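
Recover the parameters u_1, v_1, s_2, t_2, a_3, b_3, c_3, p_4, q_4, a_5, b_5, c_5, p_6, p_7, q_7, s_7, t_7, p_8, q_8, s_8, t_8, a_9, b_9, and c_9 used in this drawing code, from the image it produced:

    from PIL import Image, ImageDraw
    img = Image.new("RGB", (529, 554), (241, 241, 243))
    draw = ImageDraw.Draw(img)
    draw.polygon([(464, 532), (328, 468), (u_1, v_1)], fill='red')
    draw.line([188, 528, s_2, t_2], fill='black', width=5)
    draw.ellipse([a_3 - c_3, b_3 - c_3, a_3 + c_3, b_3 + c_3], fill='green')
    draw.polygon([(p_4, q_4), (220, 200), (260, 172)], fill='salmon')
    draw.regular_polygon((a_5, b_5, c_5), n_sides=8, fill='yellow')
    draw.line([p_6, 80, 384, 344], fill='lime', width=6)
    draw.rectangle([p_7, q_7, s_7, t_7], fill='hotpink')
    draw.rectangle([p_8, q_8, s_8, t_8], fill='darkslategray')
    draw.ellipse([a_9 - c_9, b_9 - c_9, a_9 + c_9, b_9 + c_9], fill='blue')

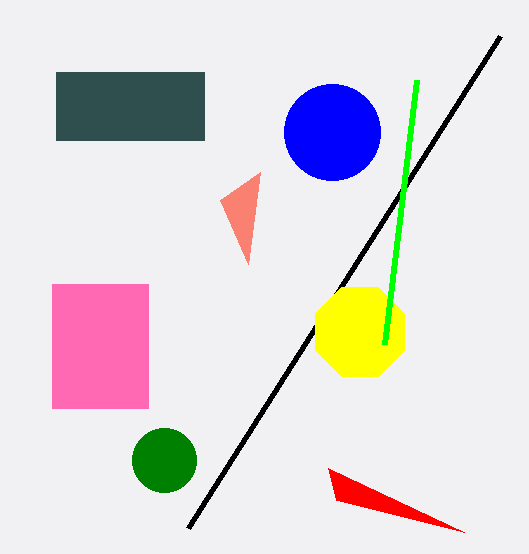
u_1 = 336, v_1 = 500, s_2 = 500, t_2 = 36, a_3 = 164, b_3 = 460, c_3 = 32, p_4 = 248, q_4 = 264, a_5 = 360, b_5 = 332, c_5 = 48, p_6 = 416, p_7 = 52, q_7 = 284, s_7 = 148, t_7 = 408, p_8 = 56, q_8 = 72, s_8 = 204, t_8 = 140, a_9 = 332, b_9 = 132, c_9 = 48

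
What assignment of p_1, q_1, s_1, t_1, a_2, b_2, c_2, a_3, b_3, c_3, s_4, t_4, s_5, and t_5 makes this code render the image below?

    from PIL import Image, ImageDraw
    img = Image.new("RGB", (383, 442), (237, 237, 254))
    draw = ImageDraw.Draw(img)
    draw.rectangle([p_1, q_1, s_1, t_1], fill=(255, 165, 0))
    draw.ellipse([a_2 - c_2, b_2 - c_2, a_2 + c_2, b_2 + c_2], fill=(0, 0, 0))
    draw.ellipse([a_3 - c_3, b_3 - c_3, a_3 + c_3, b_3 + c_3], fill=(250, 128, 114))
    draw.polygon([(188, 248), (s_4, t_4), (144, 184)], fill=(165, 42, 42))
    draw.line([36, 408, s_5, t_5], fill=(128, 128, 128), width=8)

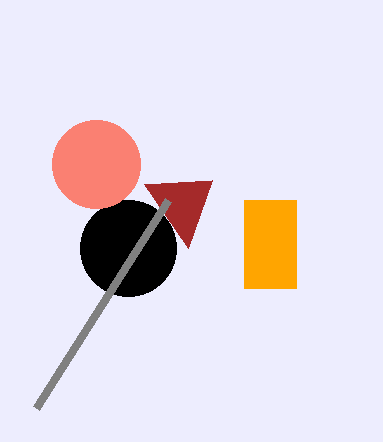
p_1 = 244; q_1 = 200; s_1 = 296; t_1 = 288; a_2 = 128; b_2 = 248; c_2 = 48; a_3 = 96; b_3 = 164; c_3 = 44; s_4 = 212; t_4 = 180; s_5 = 168; t_5 = 200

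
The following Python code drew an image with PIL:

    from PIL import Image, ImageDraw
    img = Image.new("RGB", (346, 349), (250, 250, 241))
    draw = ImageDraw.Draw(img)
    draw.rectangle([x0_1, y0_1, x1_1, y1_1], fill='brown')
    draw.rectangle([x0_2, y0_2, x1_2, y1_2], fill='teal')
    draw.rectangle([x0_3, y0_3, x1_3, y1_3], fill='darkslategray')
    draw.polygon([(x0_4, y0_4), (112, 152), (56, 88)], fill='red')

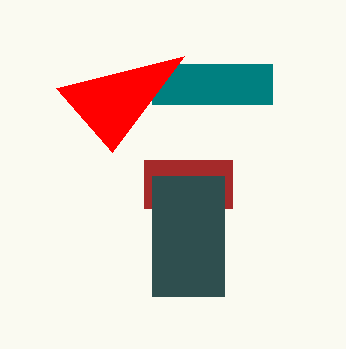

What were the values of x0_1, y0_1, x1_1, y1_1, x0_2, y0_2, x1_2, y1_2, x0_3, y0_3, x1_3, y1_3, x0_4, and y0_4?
x0_1 = 144
y0_1 = 160
x1_1 = 232
y1_1 = 208
x0_2 = 152
y0_2 = 64
x1_2 = 272
y1_2 = 104
x0_3 = 152
y0_3 = 176
x1_3 = 224
y1_3 = 296
x0_4 = 184
y0_4 = 56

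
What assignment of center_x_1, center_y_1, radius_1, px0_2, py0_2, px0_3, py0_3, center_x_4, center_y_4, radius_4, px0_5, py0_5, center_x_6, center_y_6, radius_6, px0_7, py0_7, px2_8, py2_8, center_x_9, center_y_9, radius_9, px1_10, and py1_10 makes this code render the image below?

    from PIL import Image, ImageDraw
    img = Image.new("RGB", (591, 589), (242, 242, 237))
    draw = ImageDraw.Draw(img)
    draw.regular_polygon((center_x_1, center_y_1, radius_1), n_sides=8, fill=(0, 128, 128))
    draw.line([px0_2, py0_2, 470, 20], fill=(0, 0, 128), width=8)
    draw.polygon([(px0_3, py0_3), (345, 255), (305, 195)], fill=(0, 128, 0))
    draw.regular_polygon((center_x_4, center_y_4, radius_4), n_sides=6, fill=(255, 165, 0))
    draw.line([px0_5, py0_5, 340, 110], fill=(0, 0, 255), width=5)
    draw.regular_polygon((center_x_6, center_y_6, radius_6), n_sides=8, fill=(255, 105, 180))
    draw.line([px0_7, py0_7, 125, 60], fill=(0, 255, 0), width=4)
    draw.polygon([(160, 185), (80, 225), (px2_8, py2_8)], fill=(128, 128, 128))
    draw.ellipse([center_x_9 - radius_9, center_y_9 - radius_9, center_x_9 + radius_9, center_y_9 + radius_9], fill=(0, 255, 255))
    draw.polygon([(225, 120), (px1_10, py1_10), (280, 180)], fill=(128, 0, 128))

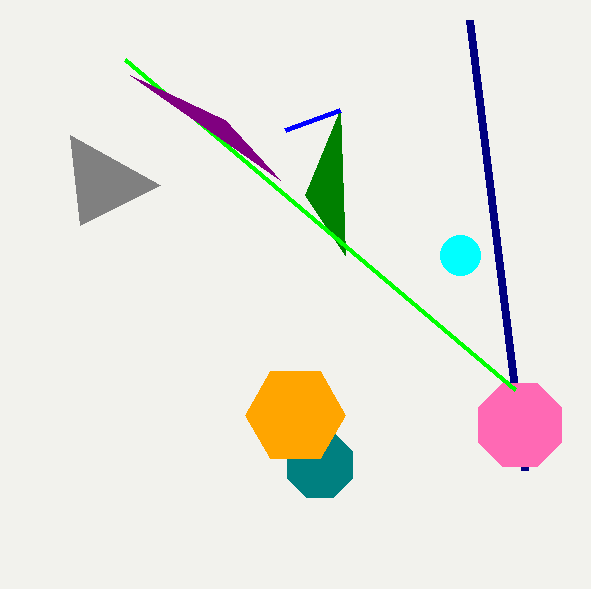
center_x_1 = 320; center_y_1 = 465; radius_1 = 35; px0_2 = 525; py0_2 = 470; px0_3 = 340; py0_3 = 110; center_x_4 = 295; center_y_4 = 415; radius_4 = 50; px0_5 = 285; py0_5 = 130; center_x_6 = 520; center_y_6 = 425; radius_6 = 45; px0_7 = 515; py0_7 = 390; px2_8 = 70; py2_8 = 135; center_x_9 = 460; center_y_9 = 255; radius_9 = 20; px1_10 = 130; py1_10 = 75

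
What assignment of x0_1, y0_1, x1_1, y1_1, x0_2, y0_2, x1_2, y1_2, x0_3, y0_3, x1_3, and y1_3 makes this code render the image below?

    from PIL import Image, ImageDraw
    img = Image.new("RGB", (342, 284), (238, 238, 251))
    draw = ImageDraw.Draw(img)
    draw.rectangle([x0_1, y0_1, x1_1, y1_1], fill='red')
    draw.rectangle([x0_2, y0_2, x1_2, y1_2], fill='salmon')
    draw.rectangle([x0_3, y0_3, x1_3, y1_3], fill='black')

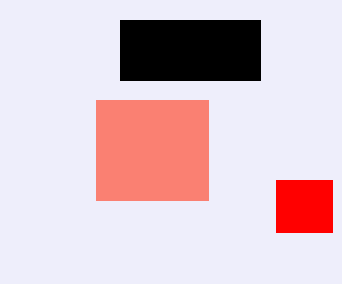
x0_1 = 276; y0_1 = 180; x1_1 = 332; y1_1 = 232; x0_2 = 96; y0_2 = 100; x1_2 = 208; y1_2 = 200; x0_3 = 120; y0_3 = 20; x1_3 = 260; y1_3 = 80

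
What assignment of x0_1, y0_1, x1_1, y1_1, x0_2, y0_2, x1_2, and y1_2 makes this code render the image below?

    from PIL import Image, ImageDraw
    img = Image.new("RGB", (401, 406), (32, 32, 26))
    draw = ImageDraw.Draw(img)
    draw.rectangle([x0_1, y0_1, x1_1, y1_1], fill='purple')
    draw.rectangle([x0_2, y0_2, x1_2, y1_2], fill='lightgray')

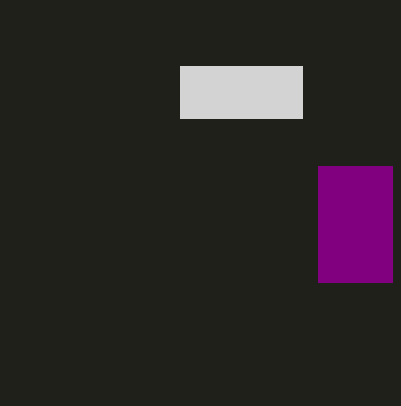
x0_1 = 318, y0_1 = 166, x1_1 = 392, y1_1 = 282, x0_2 = 180, y0_2 = 66, x1_2 = 302, y1_2 = 118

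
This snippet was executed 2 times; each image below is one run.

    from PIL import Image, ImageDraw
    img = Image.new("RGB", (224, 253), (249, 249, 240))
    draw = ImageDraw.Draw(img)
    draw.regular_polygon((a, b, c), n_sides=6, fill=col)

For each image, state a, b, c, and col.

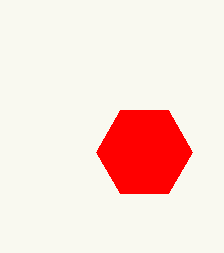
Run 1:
a = 144
b = 152
c = 48
col = 'red'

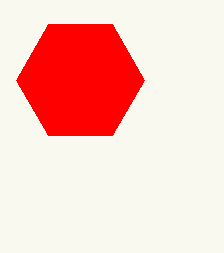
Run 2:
a = 80; b = 80; c = 64; col = 'red'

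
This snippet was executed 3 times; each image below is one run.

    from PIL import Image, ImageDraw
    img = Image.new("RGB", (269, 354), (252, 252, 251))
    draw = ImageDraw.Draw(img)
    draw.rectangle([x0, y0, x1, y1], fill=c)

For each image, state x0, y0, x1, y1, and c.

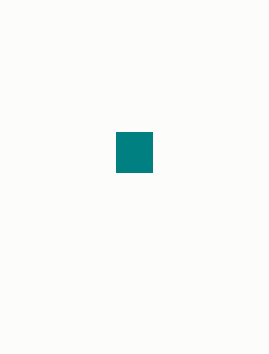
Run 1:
x0 = 116
y0 = 132
x1 = 152
y1 = 172
c = 'teal'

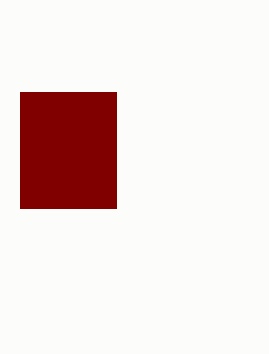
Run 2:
x0 = 20
y0 = 92
x1 = 116
y1 = 208
c = 'maroon'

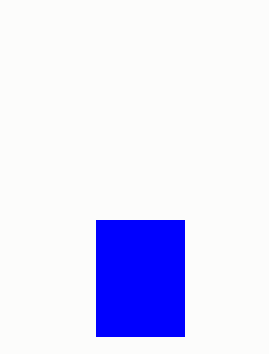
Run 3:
x0 = 96
y0 = 220
x1 = 184
y1 = 336
c = 'blue'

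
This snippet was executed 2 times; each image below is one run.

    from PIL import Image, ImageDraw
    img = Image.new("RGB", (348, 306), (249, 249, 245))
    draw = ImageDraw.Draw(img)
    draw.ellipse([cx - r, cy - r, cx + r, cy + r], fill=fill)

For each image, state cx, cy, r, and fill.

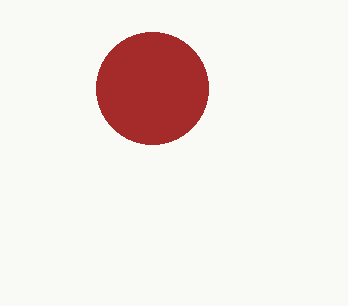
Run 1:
cx = 152; cy = 88; r = 56; fill = 'brown'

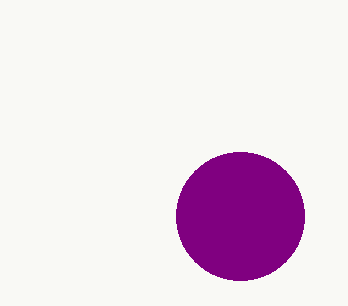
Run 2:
cx = 240
cy = 216
r = 64
fill = 'purple'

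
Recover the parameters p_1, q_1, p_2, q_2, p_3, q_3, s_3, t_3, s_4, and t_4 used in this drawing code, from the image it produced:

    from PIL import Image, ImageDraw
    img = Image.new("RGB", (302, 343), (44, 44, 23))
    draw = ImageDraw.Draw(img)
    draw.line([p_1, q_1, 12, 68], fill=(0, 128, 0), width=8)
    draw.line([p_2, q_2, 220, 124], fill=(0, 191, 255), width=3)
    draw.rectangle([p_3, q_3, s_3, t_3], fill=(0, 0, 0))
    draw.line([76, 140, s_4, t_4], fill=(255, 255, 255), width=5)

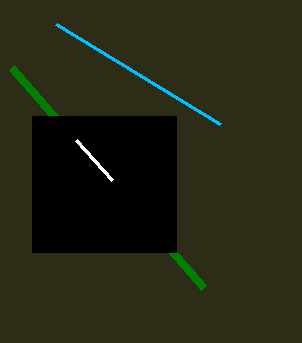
p_1 = 204; q_1 = 288; p_2 = 56; q_2 = 24; p_3 = 32; q_3 = 116; s_3 = 176; t_3 = 252; s_4 = 112; t_4 = 180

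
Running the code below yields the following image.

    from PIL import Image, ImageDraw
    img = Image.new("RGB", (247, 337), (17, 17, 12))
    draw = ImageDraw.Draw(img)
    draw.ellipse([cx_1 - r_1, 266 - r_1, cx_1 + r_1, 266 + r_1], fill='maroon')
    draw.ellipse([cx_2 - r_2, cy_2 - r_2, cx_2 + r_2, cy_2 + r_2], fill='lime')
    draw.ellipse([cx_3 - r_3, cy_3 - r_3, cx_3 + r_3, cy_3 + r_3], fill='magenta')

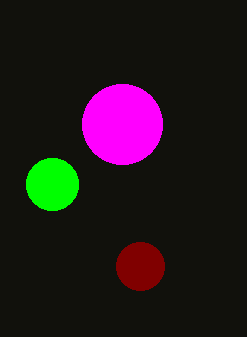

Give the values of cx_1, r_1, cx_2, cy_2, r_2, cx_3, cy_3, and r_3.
cx_1 = 140
r_1 = 24
cx_2 = 52
cy_2 = 184
r_2 = 26
cx_3 = 122
cy_3 = 124
r_3 = 40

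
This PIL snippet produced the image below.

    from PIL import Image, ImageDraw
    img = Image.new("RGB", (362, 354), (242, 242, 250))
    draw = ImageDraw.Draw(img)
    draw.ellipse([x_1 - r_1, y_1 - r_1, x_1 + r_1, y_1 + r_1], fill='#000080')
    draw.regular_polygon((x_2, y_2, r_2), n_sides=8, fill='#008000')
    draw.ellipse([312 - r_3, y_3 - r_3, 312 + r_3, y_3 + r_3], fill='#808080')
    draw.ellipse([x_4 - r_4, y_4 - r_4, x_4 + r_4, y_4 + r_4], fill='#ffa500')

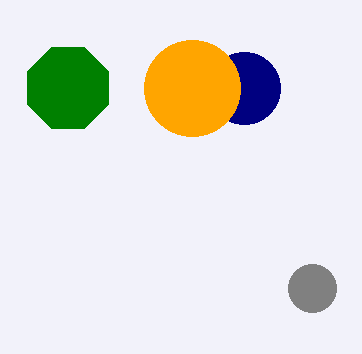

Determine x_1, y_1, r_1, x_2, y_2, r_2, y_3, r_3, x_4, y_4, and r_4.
x_1 = 244
y_1 = 88
r_1 = 36
x_2 = 68
y_2 = 88
r_2 = 44
y_3 = 288
r_3 = 24
x_4 = 192
y_4 = 88
r_4 = 48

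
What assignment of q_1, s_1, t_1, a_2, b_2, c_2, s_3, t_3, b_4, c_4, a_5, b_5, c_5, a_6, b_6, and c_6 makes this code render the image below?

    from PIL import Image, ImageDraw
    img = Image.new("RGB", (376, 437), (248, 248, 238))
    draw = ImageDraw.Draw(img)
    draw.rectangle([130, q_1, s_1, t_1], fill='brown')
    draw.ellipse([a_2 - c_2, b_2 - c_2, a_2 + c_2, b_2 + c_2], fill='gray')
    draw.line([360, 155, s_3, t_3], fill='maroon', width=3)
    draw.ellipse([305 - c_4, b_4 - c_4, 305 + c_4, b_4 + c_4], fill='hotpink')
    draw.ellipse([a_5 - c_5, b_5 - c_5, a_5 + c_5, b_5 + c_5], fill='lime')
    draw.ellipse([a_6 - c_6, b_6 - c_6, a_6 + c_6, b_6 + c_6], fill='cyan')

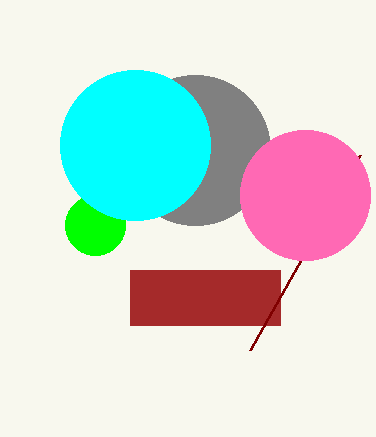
q_1 = 270, s_1 = 280, t_1 = 325, a_2 = 195, b_2 = 150, c_2 = 75, s_3 = 250, t_3 = 350, b_4 = 195, c_4 = 65, a_5 = 95, b_5 = 225, c_5 = 30, a_6 = 135, b_6 = 145, c_6 = 75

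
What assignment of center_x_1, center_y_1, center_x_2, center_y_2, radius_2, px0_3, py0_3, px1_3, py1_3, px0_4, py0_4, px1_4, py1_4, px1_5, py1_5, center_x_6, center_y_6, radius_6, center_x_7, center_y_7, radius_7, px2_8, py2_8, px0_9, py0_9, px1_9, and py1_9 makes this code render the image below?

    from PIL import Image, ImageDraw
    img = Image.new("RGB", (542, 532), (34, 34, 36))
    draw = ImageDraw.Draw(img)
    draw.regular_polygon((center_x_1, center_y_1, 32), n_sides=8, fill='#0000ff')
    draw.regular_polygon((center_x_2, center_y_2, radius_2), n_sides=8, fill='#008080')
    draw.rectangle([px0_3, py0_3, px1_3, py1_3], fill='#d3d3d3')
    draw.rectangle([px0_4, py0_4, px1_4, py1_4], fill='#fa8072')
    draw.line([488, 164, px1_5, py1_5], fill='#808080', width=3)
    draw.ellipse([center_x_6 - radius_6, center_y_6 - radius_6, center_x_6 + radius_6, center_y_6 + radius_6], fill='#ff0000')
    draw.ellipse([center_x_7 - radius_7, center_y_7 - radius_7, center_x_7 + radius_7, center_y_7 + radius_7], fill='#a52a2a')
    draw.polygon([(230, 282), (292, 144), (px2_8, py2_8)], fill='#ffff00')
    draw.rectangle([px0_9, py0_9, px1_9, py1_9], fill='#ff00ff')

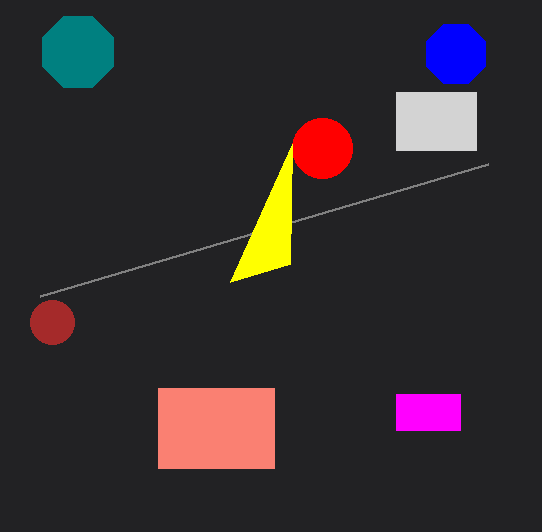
center_x_1 = 456; center_y_1 = 54; center_x_2 = 78; center_y_2 = 52; radius_2 = 38; px0_3 = 396; py0_3 = 92; px1_3 = 476; py1_3 = 150; px0_4 = 158; py0_4 = 388; px1_4 = 274; py1_4 = 468; px1_5 = 40; py1_5 = 296; center_x_6 = 322; center_y_6 = 148; radius_6 = 30; center_x_7 = 52; center_y_7 = 322; radius_7 = 22; px2_8 = 290; py2_8 = 264; px0_9 = 396; py0_9 = 394; px1_9 = 460; py1_9 = 430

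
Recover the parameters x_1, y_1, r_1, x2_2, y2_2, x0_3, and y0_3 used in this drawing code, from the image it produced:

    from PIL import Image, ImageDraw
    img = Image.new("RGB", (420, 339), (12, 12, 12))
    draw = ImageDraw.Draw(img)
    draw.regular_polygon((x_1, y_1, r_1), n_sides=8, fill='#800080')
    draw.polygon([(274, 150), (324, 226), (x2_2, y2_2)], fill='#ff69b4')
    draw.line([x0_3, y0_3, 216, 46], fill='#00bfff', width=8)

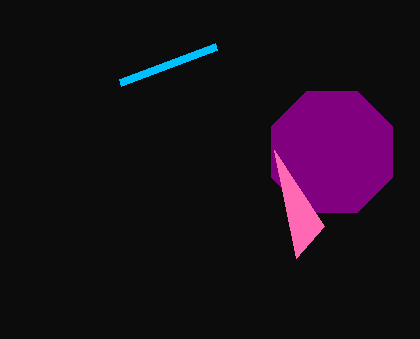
x_1 = 332, y_1 = 152, r_1 = 66, x2_2 = 296, y2_2 = 258, x0_3 = 120, y0_3 = 82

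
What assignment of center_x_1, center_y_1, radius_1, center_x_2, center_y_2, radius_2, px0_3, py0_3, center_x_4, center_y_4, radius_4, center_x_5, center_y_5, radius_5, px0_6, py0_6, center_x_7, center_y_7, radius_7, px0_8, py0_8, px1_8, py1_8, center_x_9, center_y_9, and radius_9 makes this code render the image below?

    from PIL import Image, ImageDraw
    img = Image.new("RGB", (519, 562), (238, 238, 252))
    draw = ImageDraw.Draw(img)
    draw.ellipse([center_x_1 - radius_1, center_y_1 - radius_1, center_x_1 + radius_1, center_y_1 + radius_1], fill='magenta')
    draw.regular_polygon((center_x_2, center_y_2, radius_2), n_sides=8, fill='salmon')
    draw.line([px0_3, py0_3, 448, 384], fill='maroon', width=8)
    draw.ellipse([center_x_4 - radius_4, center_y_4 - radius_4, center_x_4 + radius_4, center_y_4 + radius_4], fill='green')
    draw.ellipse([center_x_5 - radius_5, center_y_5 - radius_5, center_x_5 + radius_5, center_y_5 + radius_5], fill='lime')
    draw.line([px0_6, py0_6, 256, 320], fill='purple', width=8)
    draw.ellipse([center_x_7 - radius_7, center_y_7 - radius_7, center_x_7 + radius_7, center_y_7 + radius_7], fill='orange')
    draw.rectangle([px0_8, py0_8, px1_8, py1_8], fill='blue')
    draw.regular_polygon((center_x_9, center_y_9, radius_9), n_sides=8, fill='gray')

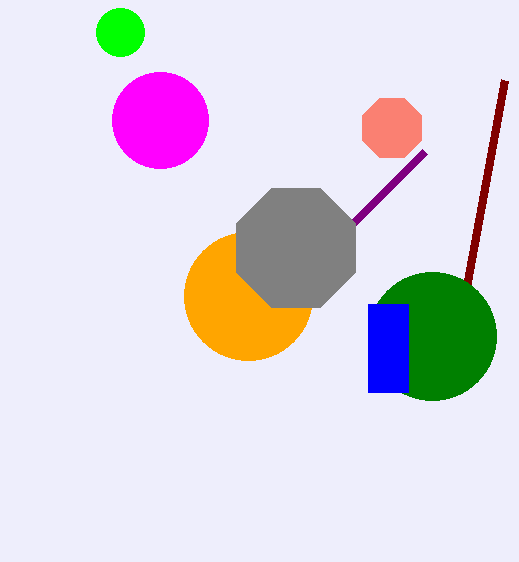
center_x_1 = 160; center_y_1 = 120; radius_1 = 48; center_x_2 = 392; center_y_2 = 128; radius_2 = 32; px0_3 = 504; py0_3 = 80; center_x_4 = 432; center_y_4 = 336; radius_4 = 64; center_x_5 = 120; center_y_5 = 32; radius_5 = 24; px0_6 = 424; py0_6 = 152; center_x_7 = 248; center_y_7 = 296; radius_7 = 64; px0_8 = 368; py0_8 = 304; px1_8 = 408; py1_8 = 392; center_x_9 = 296; center_y_9 = 248; radius_9 = 64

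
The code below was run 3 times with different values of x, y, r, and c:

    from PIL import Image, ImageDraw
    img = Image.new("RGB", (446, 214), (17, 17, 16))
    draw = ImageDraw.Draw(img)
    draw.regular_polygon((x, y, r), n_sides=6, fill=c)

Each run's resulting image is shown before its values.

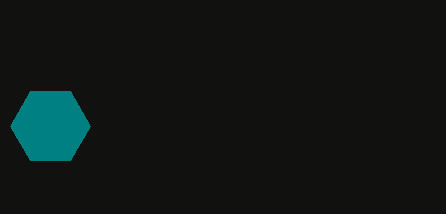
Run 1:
x = 50
y = 126
r = 40
c = 'teal'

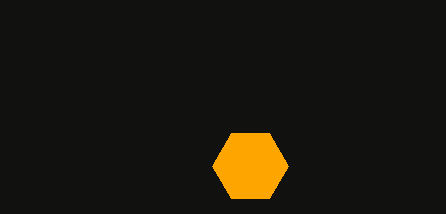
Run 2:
x = 250
y = 166
r = 38
c = 'orange'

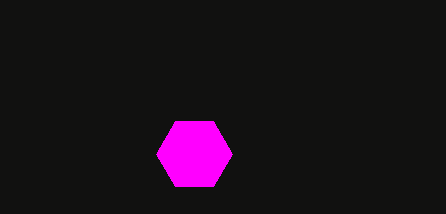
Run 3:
x = 194; y = 154; r = 38; c = 'magenta'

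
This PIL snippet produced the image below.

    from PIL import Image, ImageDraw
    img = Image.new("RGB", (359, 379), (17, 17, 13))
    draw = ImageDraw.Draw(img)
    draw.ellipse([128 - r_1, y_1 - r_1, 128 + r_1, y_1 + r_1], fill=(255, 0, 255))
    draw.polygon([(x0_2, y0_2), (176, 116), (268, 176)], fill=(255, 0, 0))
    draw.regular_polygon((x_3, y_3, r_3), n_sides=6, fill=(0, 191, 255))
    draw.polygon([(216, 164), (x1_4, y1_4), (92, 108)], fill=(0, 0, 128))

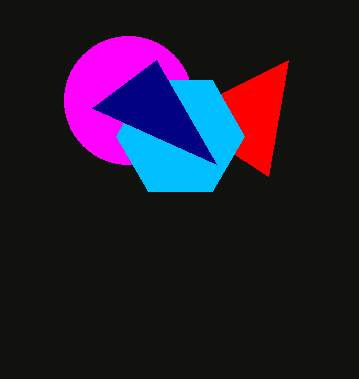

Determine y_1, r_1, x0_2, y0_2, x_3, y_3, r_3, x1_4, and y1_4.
y_1 = 100; r_1 = 64; x0_2 = 288; y0_2 = 60; x_3 = 180; y_3 = 136; r_3 = 64; x1_4 = 156; y1_4 = 60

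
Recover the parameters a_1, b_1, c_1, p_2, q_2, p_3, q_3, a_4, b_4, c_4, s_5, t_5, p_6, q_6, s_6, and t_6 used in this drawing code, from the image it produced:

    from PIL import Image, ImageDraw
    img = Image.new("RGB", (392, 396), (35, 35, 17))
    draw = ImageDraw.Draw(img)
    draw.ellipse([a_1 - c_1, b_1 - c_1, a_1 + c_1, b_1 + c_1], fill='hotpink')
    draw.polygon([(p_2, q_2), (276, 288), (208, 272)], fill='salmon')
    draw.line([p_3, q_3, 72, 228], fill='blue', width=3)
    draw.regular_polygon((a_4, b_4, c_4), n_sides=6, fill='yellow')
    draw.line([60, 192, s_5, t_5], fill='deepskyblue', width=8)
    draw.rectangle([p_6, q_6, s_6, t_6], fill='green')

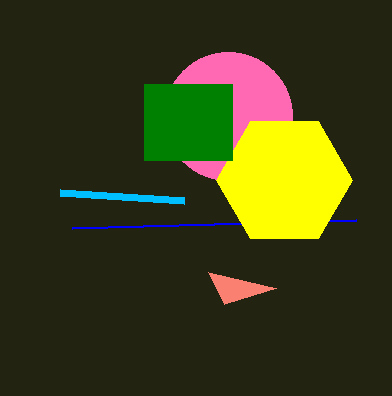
a_1 = 228
b_1 = 116
c_1 = 64
p_2 = 224
q_2 = 304
p_3 = 356
q_3 = 220
a_4 = 284
b_4 = 180
c_4 = 68
s_5 = 184
t_5 = 200
p_6 = 144
q_6 = 84
s_6 = 232
t_6 = 160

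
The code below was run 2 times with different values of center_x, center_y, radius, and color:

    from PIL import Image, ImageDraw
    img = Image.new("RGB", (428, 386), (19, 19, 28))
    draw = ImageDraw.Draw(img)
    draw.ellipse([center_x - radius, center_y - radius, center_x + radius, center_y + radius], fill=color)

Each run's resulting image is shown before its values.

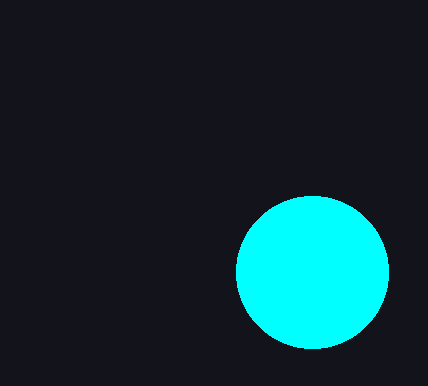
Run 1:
center_x = 312; center_y = 272; radius = 76; color = 'cyan'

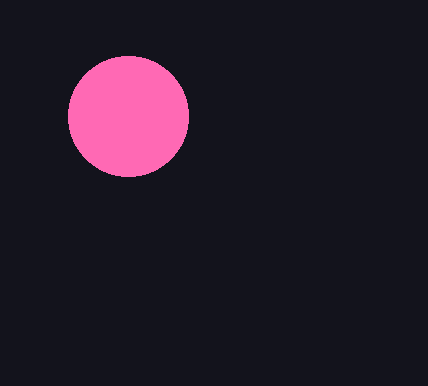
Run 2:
center_x = 128, center_y = 116, radius = 60, color = 'hotpink'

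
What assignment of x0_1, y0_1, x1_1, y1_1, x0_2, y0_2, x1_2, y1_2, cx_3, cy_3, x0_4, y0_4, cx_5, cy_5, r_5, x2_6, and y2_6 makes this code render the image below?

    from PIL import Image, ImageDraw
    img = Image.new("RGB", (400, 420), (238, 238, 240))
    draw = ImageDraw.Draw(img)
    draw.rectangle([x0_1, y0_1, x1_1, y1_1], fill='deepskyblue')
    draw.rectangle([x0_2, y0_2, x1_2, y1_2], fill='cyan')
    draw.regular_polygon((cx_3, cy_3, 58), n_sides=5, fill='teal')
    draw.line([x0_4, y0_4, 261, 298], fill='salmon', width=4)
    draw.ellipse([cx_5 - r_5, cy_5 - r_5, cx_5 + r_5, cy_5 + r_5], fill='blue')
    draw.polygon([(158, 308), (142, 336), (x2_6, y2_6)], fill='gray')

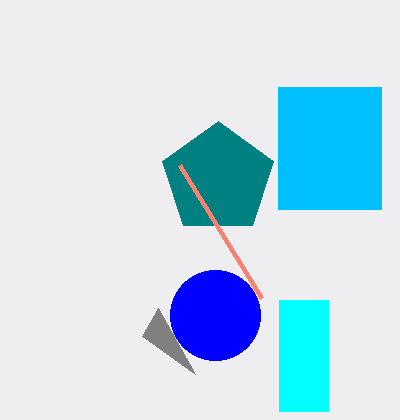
x0_1 = 278, y0_1 = 87, x1_1 = 381, y1_1 = 209, x0_2 = 279, y0_2 = 300, x1_2 = 328, y1_2 = 411, cx_3 = 218, cy_3 = 179, x0_4 = 179, y0_4 = 165, cx_5 = 215, cy_5 = 315, r_5 = 45, x2_6 = 195, y2_6 = 374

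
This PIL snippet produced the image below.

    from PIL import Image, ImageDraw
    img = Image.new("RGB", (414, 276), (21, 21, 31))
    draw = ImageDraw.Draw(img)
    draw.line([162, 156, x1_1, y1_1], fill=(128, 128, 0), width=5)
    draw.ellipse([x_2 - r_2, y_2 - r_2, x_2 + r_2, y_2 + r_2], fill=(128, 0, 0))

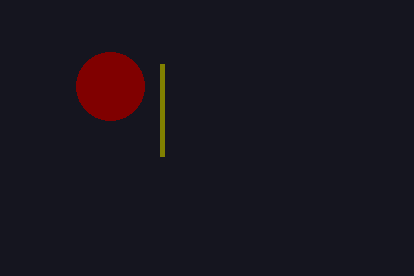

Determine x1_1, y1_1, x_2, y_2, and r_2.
x1_1 = 162, y1_1 = 64, x_2 = 110, y_2 = 86, r_2 = 34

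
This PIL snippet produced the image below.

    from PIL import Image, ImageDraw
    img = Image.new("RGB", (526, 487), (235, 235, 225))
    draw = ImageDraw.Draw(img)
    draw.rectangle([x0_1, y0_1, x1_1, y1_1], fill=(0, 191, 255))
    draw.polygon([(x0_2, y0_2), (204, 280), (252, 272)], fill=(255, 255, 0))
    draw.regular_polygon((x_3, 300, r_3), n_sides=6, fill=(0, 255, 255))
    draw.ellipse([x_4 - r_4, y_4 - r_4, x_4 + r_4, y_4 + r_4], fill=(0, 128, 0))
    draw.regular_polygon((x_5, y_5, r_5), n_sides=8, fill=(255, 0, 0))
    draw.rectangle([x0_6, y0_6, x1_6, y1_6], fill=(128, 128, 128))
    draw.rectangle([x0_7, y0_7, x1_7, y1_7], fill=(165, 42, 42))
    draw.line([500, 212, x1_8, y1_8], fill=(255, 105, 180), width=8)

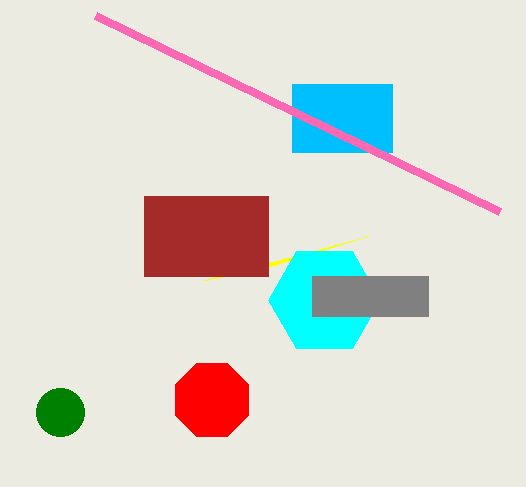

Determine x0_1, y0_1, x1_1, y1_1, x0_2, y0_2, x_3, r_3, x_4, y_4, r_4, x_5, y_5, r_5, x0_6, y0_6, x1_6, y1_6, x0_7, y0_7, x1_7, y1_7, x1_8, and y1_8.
x0_1 = 292
y0_1 = 84
x1_1 = 392
y1_1 = 152
x0_2 = 368
y0_2 = 236
x_3 = 324
r_3 = 56
x_4 = 60
y_4 = 412
r_4 = 24
x_5 = 212
y_5 = 400
r_5 = 40
x0_6 = 312
y0_6 = 276
x1_6 = 428
y1_6 = 316
x0_7 = 144
y0_7 = 196
x1_7 = 268
y1_7 = 276
x1_8 = 96
y1_8 = 16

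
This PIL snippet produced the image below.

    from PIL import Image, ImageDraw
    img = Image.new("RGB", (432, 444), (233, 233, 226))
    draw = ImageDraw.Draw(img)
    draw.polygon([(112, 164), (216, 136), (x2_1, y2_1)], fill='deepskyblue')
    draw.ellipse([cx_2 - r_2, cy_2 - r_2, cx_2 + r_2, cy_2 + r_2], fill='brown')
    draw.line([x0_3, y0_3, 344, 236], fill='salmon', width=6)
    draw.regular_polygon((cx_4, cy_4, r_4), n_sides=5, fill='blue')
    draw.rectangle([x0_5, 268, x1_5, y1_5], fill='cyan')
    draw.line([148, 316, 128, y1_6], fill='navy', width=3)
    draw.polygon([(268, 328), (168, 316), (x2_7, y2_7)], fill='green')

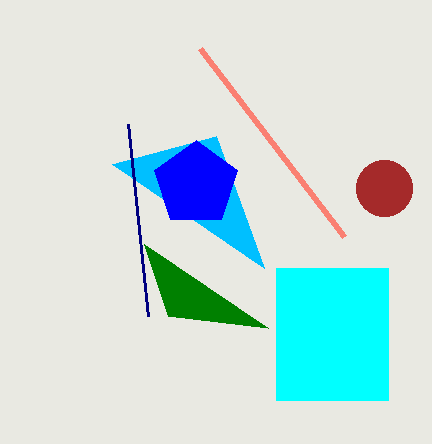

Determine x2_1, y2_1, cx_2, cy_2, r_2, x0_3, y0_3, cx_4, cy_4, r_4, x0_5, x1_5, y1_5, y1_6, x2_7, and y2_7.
x2_1 = 264; y2_1 = 268; cx_2 = 384; cy_2 = 188; r_2 = 28; x0_3 = 200; y0_3 = 48; cx_4 = 196; cy_4 = 184; r_4 = 44; x0_5 = 276; x1_5 = 388; y1_5 = 400; y1_6 = 124; x2_7 = 144; y2_7 = 244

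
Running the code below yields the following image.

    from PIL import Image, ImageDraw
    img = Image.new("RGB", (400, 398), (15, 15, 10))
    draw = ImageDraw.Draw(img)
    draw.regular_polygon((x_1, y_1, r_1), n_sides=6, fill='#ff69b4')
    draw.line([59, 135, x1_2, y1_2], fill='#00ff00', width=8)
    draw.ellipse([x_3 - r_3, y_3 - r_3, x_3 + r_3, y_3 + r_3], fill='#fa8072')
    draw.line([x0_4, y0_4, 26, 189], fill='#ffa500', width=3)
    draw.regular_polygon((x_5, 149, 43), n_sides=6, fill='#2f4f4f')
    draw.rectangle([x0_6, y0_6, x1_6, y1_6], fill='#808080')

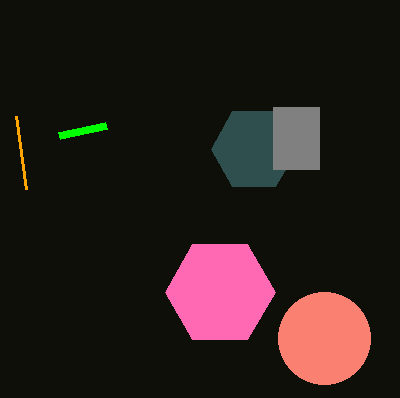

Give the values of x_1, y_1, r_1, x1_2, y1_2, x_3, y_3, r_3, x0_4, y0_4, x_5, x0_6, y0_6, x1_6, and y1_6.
x_1 = 220, y_1 = 292, r_1 = 55, x1_2 = 106, y1_2 = 125, x_3 = 324, y_3 = 338, r_3 = 46, x0_4 = 16, y0_4 = 116, x_5 = 254, x0_6 = 273, y0_6 = 107, x1_6 = 319, y1_6 = 169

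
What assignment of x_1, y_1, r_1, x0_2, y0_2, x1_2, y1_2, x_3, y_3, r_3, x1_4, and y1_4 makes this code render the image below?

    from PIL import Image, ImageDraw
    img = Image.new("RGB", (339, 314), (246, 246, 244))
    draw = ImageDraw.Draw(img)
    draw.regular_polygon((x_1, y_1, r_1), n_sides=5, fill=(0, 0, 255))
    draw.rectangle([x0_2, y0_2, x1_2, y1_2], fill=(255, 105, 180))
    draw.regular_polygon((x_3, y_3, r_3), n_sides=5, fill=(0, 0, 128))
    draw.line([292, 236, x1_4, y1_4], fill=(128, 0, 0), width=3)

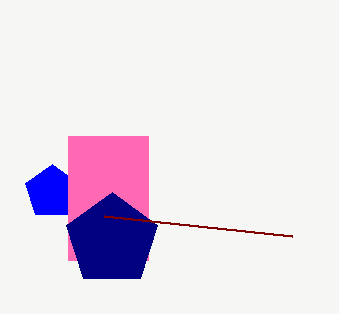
x_1 = 52, y_1 = 192, r_1 = 28, x0_2 = 68, y0_2 = 136, x1_2 = 148, y1_2 = 260, x_3 = 112, y_3 = 240, r_3 = 48, x1_4 = 104, y1_4 = 216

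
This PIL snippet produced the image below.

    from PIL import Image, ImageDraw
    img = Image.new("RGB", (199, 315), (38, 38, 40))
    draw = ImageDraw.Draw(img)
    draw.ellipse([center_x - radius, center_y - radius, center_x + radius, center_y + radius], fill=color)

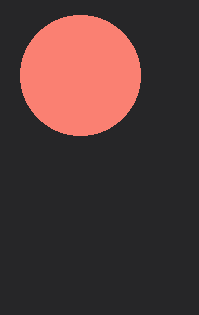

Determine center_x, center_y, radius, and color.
center_x = 80, center_y = 75, radius = 60, color = 'salmon'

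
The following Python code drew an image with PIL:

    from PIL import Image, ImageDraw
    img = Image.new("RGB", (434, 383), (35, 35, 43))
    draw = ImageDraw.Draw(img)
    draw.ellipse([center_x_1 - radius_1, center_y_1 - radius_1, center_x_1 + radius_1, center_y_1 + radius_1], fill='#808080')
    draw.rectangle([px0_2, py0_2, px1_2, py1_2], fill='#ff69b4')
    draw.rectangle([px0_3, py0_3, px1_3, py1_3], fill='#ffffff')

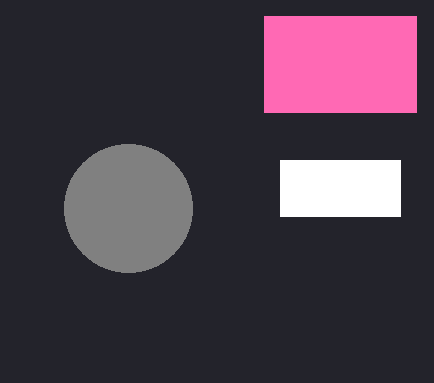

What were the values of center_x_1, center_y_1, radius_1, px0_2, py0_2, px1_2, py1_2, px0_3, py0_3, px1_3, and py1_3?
center_x_1 = 128; center_y_1 = 208; radius_1 = 64; px0_2 = 264; py0_2 = 16; px1_2 = 416; py1_2 = 112; px0_3 = 280; py0_3 = 160; px1_3 = 400; py1_3 = 216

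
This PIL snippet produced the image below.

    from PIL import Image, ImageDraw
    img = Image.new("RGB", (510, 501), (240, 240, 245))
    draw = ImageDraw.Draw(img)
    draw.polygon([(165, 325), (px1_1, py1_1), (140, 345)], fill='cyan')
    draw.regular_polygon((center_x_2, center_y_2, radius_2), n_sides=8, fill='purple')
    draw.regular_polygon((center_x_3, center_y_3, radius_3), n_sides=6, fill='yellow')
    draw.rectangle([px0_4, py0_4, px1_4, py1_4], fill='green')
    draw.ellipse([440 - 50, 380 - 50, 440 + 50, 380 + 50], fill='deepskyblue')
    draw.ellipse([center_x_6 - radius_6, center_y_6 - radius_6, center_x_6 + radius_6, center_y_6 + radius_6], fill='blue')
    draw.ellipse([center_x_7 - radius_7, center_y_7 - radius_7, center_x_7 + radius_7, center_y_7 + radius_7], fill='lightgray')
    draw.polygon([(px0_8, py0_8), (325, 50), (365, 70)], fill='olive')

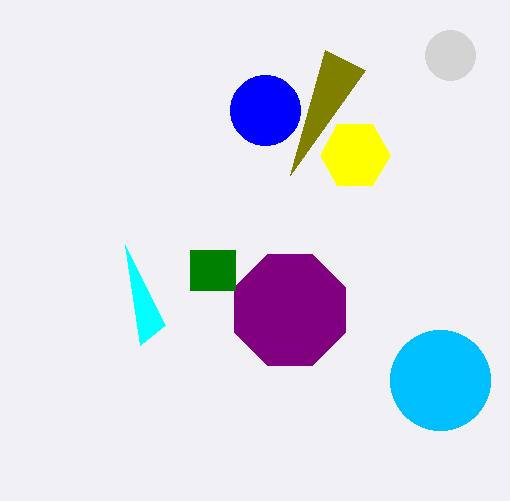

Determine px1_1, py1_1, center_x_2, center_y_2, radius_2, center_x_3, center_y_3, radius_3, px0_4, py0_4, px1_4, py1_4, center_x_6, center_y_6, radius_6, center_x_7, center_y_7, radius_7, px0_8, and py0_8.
px1_1 = 125, py1_1 = 245, center_x_2 = 290, center_y_2 = 310, radius_2 = 60, center_x_3 = 355, center_y_3 = 155, radius_3 = 35, px0_4 = 190, py0_4 = 250, px1_4 = 235, py1_4 = 290, center_x_6 = 265, center_y_6 = 110, radius_6 = 35, center_x_7 = 450, center_y_7 = 55, radius_7 = 25, px0_8 = 290, py0_8 = 175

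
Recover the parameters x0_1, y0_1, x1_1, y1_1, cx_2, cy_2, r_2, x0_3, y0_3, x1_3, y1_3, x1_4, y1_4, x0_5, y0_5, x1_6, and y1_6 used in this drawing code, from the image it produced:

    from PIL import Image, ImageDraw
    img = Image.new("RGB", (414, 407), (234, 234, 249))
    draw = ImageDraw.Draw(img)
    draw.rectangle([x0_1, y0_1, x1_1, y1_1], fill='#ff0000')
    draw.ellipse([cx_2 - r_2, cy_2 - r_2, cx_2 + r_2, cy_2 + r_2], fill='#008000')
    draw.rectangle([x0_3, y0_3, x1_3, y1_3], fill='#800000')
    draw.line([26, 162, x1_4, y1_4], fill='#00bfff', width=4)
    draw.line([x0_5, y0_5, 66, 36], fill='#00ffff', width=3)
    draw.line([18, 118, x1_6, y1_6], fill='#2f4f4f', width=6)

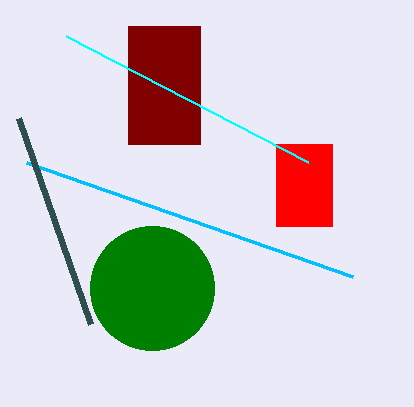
x0_1 = 276; y0_1 = 144; x1_1 = 332; y1_1 = 226; cx_2 = 152; cy_2 = 288; r_2 = 62; x0_3 = 128; y0_3 = 26; x1_3 = 200; y1_3 = 144; x1_4 = 352; y1_4 = 276; x0_5 = 308; y0_5 = 162; x1_6 = 90; y1_6 = 324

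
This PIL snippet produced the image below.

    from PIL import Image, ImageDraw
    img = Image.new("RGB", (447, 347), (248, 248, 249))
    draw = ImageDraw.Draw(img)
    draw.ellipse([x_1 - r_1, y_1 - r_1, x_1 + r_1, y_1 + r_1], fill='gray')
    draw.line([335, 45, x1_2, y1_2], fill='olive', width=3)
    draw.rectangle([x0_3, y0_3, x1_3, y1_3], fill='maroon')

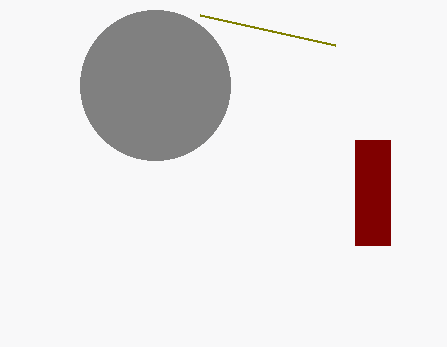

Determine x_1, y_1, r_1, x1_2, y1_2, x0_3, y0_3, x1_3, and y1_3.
x_1 = 155; y_1 = 85; r_1 = 75; x1_2 = 200; y1_2 = 15; x0_3 = 355; y0_3 = 140; x1_3 = 390; y1_3 = 245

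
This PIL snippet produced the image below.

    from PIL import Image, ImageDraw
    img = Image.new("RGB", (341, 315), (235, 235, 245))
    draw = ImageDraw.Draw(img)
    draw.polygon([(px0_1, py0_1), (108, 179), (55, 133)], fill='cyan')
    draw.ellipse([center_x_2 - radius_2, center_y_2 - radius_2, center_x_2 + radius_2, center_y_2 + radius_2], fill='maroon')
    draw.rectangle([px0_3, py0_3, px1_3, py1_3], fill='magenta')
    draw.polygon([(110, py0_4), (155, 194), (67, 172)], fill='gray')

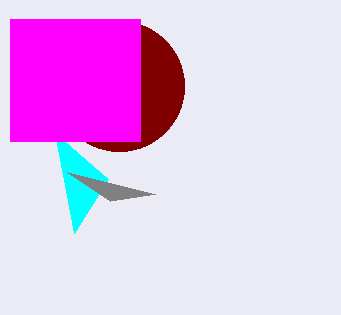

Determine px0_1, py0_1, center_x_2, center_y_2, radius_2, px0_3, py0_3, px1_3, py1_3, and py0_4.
px0_1 = 74; py0_1 = 233; center_x_2 = 119; center_y_2 = 86; radius_2 = 65; px0_3 = 10; py0_3 = 19; px1_3 = 140; py1_3 = 141; py0_4 = 201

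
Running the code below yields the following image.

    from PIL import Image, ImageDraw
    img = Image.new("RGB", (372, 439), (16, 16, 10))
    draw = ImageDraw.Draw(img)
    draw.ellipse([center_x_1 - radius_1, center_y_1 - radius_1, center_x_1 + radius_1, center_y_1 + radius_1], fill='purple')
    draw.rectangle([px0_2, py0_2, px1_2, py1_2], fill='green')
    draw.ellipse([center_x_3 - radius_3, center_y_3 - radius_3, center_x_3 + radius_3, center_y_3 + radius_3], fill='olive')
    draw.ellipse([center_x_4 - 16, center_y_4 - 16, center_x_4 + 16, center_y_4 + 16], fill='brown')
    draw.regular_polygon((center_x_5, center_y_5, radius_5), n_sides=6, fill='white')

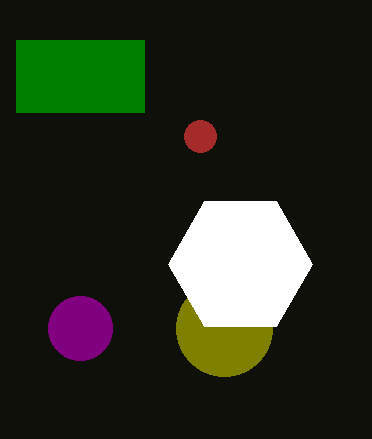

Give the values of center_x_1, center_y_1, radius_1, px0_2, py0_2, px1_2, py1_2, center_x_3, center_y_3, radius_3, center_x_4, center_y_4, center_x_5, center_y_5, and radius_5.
center_x_1 = 80
center_y_1 = 328
radius_1 = 32
px0_2 = 16
py0_2 = 40
px1_2 = 144
py1_2 = 112
center_x_3 = 224
center_y_3 = 328
radius_3 = 48
center_x_4 = 200
center_y_4 = 136
center_x_5 = 240
center_y_5 = 264
radius_5 = 72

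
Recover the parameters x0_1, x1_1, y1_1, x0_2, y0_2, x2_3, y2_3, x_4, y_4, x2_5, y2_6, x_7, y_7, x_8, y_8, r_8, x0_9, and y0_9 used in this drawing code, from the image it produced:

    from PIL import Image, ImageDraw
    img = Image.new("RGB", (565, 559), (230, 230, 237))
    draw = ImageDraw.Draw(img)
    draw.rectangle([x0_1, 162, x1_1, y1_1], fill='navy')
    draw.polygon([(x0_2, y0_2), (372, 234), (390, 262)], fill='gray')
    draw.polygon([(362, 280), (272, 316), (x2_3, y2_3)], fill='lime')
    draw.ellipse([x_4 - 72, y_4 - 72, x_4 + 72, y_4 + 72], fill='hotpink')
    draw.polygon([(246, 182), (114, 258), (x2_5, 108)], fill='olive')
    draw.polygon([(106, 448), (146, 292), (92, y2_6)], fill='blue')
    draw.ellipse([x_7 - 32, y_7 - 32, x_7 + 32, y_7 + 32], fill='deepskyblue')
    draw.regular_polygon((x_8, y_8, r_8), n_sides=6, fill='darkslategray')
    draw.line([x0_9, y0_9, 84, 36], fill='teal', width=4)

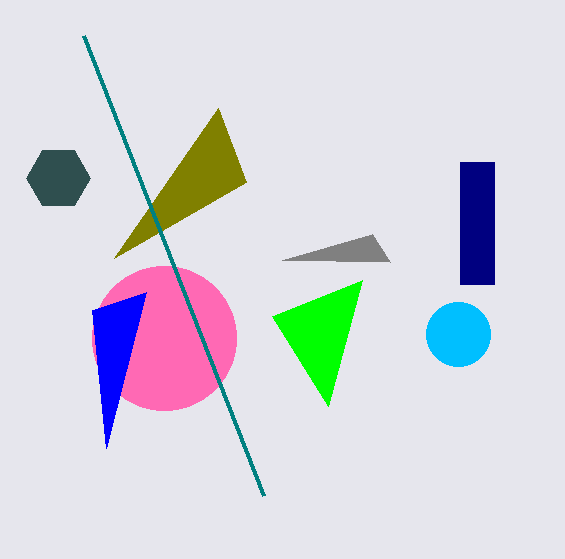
x0_1 = 460
x1_1 = 494
y1_1 = 284
x0_2 = 282
y0_2 = 260
x2_3 = 328
y2_3 = 406
x_4 = 164
y_4 = 338
x2_5 = 218
y2_6 = 310
x_7 = 458
y_7 = 334
x_8 = 58
y_8 = 178
r_8 = 32
x0_9 = 264
y0_9 = 496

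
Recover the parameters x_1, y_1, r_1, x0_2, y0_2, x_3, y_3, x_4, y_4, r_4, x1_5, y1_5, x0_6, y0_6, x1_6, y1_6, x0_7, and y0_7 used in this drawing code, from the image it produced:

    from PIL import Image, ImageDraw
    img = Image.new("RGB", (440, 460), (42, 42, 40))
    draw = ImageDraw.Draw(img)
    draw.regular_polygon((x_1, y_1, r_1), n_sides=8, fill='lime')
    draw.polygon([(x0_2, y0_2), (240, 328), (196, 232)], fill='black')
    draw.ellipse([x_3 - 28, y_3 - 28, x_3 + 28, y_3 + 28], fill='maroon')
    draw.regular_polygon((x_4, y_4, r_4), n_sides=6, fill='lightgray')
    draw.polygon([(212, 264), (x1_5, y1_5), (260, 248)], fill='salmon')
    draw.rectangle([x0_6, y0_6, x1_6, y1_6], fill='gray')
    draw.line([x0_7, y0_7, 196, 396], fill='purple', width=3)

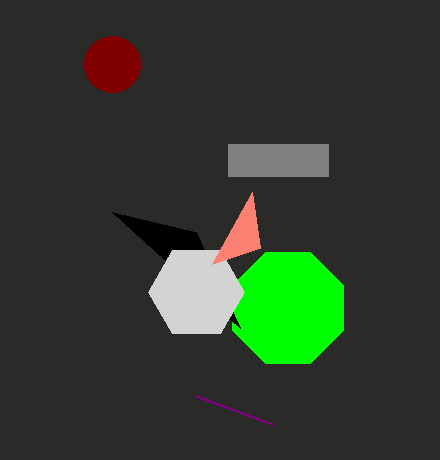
x_1 = 288
y_1 = 308
r_1 = 60
x0_2 = 112
y0_2 = 212
x_3 = 112
y_3 = 64
x_4 = 196
y_4 = 292
r_4 = 48
x1_5 = 252
y1_5 = 192
x0_6 = 228
y0_6 = 144
x1_6 = 328
y1_6 = 176
x0_7 = 272
y0_7 = 424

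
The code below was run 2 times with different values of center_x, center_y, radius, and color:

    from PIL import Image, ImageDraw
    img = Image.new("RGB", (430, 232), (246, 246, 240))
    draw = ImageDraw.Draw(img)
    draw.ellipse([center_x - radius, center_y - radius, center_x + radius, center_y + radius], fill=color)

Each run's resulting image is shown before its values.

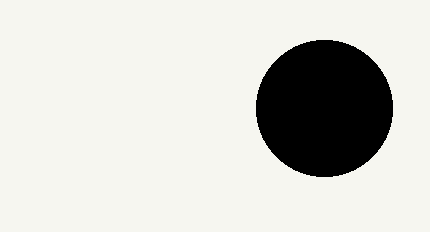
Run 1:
center_x = 324; center_y = 108; radius = 68; color = 'black'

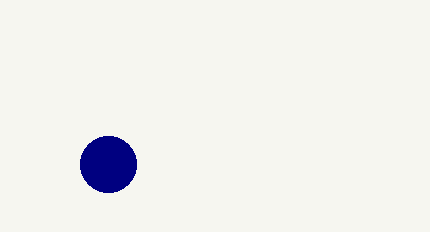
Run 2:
center_x = 108
center_y = 164
radius = 28
color = 'navy'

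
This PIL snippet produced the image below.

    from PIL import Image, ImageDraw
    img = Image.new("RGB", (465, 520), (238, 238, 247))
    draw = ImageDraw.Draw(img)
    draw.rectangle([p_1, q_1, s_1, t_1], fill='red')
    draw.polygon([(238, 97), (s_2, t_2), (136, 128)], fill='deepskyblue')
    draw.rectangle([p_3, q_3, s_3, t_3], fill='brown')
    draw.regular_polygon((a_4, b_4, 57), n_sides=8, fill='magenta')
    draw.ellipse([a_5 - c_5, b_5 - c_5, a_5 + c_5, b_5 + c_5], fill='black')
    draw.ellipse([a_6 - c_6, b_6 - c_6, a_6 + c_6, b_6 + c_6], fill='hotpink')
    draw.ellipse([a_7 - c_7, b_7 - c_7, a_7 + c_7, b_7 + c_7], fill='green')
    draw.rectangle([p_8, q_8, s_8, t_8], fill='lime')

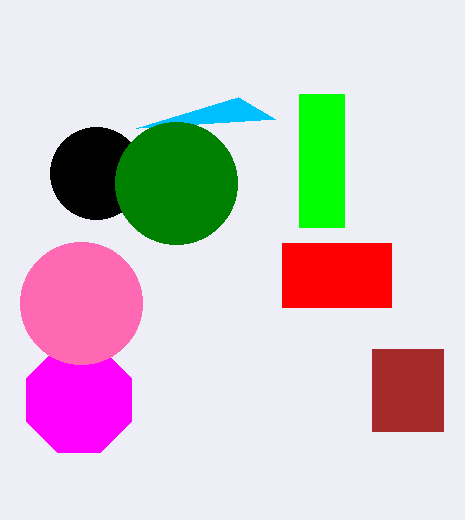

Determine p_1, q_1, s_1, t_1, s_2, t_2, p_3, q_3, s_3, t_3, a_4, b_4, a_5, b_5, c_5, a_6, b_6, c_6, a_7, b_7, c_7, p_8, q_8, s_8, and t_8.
p_1 = 282; q_1 = 243; s_1 = 391; t_1 = 307; s_2 = 275; t_2 = 119; p_3 = 372; q_3 = 349; s_3 = 443; t_3 = 431; a_4 = 79; b_4 = 400; a_5 = 96; b_5 = 173; c_5 = 46; a_6 = 81; b_6 = 303; c_6 = 61; a_7 = 176; b_7 = 183; c_7 = 61; p_8 = 299; q_8 = 94; s_8 = 344; t_8 = 227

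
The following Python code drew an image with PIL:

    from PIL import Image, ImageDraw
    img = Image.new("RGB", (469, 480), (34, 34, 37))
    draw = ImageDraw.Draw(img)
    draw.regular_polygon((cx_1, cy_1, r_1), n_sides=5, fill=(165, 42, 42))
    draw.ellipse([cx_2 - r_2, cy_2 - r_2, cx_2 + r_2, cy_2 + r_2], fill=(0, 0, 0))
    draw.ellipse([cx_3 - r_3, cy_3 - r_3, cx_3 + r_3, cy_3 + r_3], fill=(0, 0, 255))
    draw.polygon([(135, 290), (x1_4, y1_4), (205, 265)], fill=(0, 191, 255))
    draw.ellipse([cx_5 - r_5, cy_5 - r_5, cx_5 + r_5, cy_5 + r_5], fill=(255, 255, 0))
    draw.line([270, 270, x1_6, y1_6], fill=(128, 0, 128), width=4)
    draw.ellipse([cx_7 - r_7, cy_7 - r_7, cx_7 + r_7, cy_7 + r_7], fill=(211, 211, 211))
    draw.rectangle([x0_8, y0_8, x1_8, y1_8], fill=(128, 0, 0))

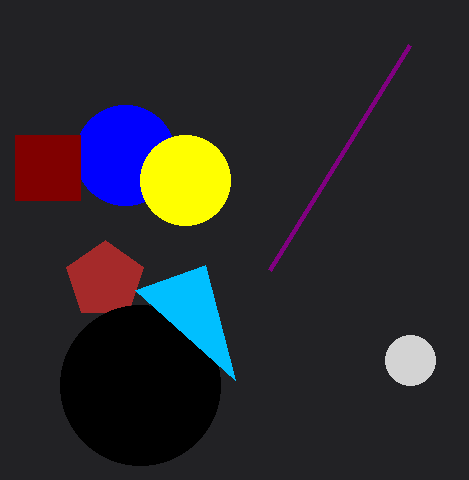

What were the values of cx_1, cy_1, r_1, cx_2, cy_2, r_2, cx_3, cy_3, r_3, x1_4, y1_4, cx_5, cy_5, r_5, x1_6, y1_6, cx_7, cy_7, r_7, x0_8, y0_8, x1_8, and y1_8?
cx_1 = 105
cy_1 = 280
r_1 = 40
cx_2 = 140
cy_2 = 385
r_2 = 80
cx_3 = 125
cy_3 = 155
r_3 = 50
x1_4 = 235
y1_4 = 380
cx_5 = 185
cy_5 = 180
r_5 = 45
x1_6 = 410
y1_6 = 45
cx_7 = 410
cy_7 = 360
r_7 = 25
x0_8 = 15
y0_8 = 135
x1_8 = 80
y1_8 = 200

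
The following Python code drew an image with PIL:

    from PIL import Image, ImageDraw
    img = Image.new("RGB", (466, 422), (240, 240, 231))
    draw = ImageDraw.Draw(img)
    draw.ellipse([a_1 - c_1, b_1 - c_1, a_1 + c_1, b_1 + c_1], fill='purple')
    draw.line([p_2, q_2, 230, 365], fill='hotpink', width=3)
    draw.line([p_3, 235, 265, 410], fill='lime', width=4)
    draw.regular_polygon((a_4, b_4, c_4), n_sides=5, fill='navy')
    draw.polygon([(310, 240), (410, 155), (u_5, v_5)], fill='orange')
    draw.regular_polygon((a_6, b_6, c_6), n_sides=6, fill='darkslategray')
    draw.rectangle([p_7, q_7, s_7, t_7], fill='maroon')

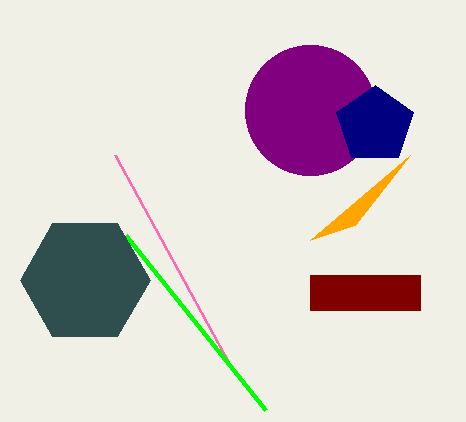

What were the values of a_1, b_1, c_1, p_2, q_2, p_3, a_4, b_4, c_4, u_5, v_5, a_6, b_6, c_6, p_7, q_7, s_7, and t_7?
a_1 = 310
b_1 = 110
c_1 = 65
p_2 = 115
q_2 = 155
p_3 = 125
a_4 = 375
b_4 = 125
c_4 = 40
u_5 = 355
v_5 = 225
a_6 = 85
b_6 = 280
c_6 = 65
p_7 = 310
q_7 = 275
s_7 = 420
t_7 = 310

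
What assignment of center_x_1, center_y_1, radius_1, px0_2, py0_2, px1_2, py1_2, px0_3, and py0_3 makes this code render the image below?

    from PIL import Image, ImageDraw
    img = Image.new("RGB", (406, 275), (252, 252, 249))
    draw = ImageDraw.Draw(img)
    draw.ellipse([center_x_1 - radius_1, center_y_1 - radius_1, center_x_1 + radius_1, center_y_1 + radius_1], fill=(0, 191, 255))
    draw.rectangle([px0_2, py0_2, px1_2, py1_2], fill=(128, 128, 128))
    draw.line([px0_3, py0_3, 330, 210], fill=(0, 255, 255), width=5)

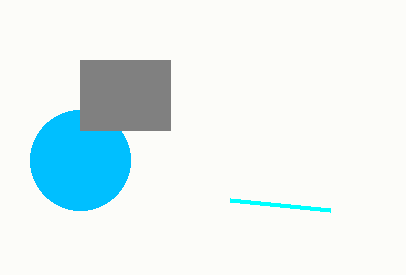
center_x_1 = 80; center_y_1 = 160; radius_1 = 50; px0_2 = 80; py0_2 = 60; px1_2 = 170; py1_2 = 130; px0_3 = 230; py0_3 = 200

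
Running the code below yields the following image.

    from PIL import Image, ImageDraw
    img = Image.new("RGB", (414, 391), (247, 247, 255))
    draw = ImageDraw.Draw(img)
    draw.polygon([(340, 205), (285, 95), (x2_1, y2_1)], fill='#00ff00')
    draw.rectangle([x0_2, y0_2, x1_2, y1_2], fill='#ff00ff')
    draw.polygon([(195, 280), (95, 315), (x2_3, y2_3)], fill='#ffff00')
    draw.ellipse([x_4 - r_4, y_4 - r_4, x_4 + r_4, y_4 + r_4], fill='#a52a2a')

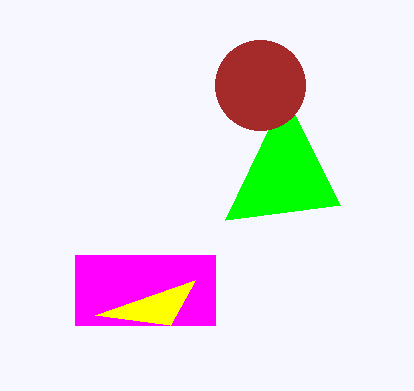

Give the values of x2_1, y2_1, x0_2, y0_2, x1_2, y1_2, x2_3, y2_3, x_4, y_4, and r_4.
x2_1 = 225; y2_1 = 220; x0_2 = 75; y0_2 = 255; x1_2 = 215; y1_2 = 325; x2_3 = 170; y2_3 = 325; x_4 = 260; y_4 = 85; r_4 = 45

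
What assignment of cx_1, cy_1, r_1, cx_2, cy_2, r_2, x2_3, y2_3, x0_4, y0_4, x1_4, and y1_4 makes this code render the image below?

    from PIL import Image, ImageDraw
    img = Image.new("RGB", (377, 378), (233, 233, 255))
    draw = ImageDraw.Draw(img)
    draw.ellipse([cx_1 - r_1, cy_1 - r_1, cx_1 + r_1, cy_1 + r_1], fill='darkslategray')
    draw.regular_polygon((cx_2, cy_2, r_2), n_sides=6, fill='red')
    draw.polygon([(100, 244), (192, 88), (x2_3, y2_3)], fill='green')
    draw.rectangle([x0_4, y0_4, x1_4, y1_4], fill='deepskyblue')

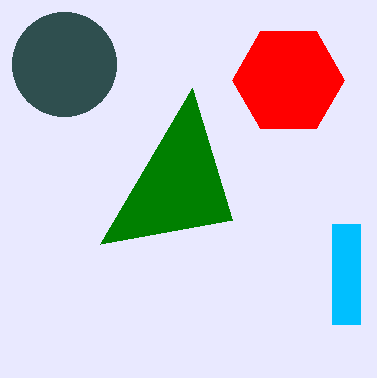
cx_1 = 64; cy_1 = 64; r_1 = 52; cx_2 = 288; cy_2 = 80; r_2 = 56; x2_3 = 232; y2_3 = 220; x0_4 = 332; y0_4 = 224; x1_4 = 360; y1_4 = 324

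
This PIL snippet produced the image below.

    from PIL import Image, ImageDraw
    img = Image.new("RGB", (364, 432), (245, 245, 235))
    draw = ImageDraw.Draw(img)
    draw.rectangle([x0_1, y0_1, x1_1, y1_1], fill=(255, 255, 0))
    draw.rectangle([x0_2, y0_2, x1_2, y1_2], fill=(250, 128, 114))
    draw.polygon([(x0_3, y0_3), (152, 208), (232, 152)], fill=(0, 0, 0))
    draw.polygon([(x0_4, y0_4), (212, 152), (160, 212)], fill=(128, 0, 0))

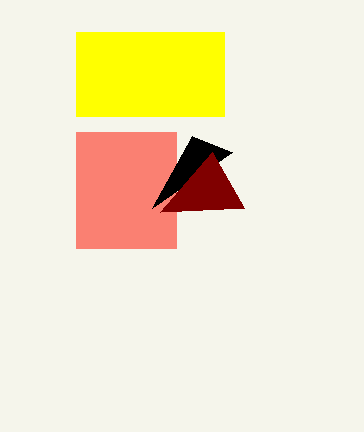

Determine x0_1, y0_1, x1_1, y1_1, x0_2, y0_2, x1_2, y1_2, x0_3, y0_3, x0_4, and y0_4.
x0_1 = 76
y0_1 = 32
x1_1 = 224
y1_1 = 116
x0_2 = 76
y0_2 = 132
x1_2 = 176
y1_2 = 248
x0_3 = 192
y0_3 = 136
x0_4 = 244
y0_4 = 208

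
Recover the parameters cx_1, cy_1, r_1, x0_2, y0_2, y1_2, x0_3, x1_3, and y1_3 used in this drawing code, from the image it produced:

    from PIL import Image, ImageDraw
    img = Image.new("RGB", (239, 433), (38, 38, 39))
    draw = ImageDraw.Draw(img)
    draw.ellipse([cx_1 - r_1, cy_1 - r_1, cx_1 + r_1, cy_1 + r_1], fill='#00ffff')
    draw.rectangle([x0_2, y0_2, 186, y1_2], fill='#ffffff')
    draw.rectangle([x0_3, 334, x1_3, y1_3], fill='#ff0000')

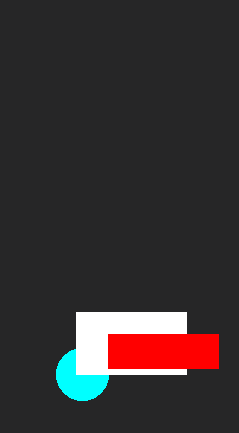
cx_1 = 82
cy_1 = 374
r_1 = 26
x0_2 = 76
y0_2 = 312
y1_2 = 374
x0_3 = 108
x1_3 = 218
y1_3 = 368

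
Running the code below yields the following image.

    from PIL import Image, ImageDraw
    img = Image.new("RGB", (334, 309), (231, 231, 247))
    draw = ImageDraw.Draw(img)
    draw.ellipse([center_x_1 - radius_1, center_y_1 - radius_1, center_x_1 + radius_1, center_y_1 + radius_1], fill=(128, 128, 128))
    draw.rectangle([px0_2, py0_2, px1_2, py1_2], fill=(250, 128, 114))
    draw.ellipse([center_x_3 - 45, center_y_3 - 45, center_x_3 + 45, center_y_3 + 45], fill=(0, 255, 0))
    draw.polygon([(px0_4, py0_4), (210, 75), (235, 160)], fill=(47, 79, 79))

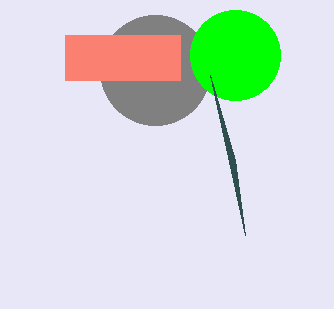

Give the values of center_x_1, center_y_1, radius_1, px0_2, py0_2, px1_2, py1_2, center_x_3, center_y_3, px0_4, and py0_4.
center_x_1 = 155, center_y_1 = 70, radius_1 = 55, px0_2 = 65, py0_2 = 35, px1_2 = 180, py1_2 = 80, center_x_3 = 235, center_y_3 = 55, px0_4 = 245, py0_4 = 235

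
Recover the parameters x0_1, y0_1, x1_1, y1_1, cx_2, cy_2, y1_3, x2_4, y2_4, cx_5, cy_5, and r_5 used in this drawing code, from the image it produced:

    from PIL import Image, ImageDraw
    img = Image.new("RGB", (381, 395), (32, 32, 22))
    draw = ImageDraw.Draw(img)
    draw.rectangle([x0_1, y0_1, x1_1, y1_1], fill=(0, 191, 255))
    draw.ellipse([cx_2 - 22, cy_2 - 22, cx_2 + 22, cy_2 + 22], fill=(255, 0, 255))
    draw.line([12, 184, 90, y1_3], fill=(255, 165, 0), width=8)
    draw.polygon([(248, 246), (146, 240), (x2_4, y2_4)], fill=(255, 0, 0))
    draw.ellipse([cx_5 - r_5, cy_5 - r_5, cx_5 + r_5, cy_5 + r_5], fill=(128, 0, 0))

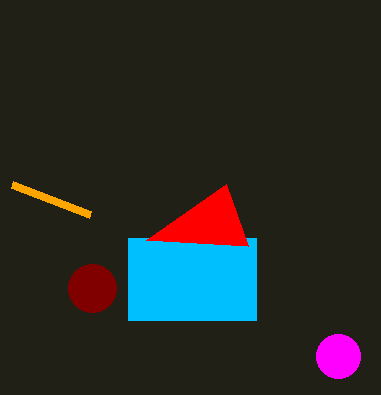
x0_1 = 128; y0_1 = 238; x1_1 = 256; y1_1 = 320; cx_2 = 338; cy_2 = 356; y1_3 = 214; x2_4 = 226; y2_4 = 184; cx_5 = 92; cy_5 = 288; r_5 = 24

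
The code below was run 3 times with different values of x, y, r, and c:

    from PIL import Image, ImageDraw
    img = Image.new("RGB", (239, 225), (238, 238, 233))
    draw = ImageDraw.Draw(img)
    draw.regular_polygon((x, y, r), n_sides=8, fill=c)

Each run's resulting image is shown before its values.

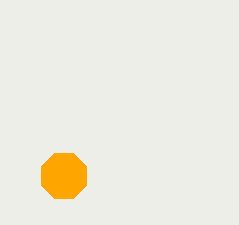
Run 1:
x = 64, y = 176, r = 24, c = 'orange'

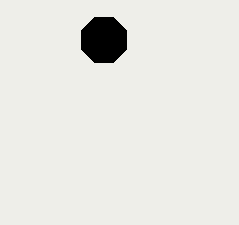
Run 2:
x = 104
y = 40
r = 24
c = 'black'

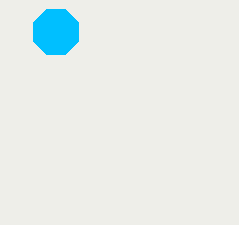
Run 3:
x = 56; y = 32; r = 24; c = 'deepskyblue'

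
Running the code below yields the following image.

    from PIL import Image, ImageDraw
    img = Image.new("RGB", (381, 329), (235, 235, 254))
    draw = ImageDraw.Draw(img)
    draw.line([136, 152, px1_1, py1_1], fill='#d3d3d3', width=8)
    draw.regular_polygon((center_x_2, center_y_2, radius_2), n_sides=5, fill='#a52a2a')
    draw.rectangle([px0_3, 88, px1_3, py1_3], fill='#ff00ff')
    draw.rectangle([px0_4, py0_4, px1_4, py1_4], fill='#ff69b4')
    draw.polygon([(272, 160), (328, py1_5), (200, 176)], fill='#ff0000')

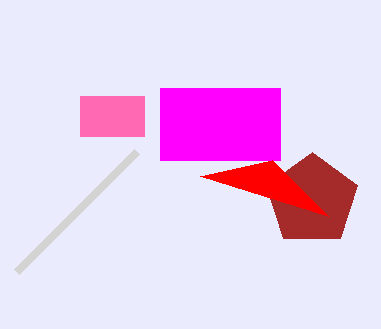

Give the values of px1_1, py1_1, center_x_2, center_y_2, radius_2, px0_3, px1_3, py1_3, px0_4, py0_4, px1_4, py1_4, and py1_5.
px1_1 = 16; py1_1 = 272; center_x_2 = 312; center_y_2 = 200; radius_2 = 48; px0_3 = 160; px1_3 = 280; py1_3 = 160; px0_4 = 80; py0_4 = 96; px1_4 = 144; py1_4 = 136; py1_5 = 216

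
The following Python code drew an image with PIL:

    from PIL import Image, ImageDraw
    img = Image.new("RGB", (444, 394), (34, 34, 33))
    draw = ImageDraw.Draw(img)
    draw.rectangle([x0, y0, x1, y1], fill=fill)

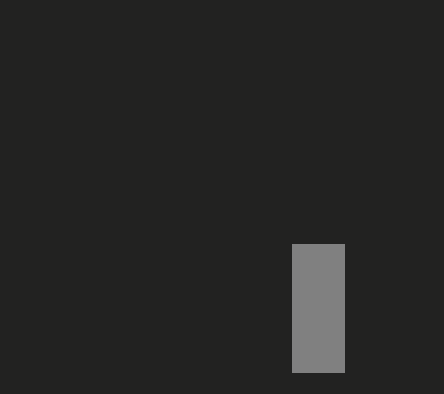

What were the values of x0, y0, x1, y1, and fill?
x0 = 292
y0 = 244
x1 = 344
y1 = 372
fill = 'gray'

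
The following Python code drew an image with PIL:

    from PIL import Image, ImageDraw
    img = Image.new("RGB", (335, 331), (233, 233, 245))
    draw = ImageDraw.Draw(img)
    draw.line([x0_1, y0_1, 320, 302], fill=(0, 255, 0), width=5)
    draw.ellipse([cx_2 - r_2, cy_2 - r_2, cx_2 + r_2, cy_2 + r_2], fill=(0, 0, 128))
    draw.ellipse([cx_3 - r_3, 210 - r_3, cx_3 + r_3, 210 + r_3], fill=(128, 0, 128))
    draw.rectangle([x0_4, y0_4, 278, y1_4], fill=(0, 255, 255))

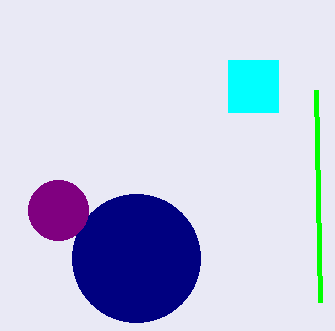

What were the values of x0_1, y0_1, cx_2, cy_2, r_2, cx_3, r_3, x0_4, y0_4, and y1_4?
x0_1 = 316; y0_1 = 90; cx_2 = 136; cy_2 = 258; r_2 = 64; cx_3 = 58; r_3 = 30; x0_4 = 228; y0_4 = 60; y1_4 = 112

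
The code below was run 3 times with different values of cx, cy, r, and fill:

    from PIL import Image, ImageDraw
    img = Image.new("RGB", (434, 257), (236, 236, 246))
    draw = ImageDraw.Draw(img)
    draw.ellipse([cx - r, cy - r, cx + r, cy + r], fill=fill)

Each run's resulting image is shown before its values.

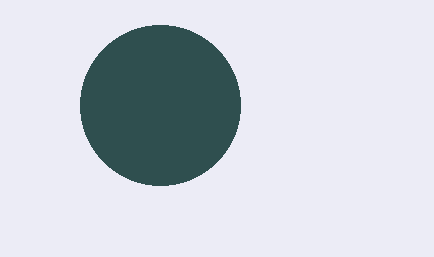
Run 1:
cx = 160
cy = 105
r = 80
fill = 'darkslategray'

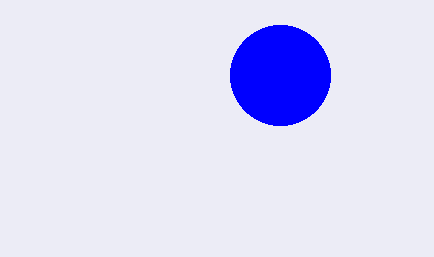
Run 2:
cx = 280; cy = 75; r = 50; fill = 'blue'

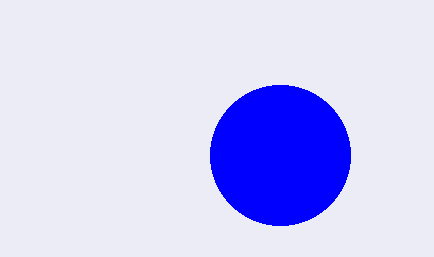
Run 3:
cx = 280
cy = 155
r = 70
fill = 'blue'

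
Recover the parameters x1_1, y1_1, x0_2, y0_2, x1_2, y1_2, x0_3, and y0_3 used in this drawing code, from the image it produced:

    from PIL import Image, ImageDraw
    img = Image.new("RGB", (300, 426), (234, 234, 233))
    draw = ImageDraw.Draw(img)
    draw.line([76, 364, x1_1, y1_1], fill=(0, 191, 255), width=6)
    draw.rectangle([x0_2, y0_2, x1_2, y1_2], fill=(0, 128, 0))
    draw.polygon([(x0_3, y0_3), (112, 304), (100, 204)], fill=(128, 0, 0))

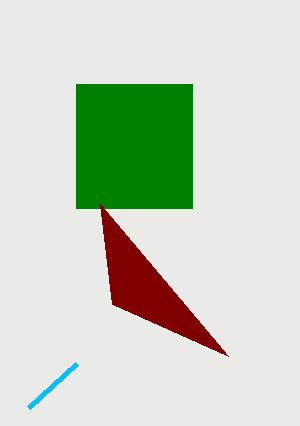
x1_1 = 28
y1_1 = 408
x0_2 = 76
y0_2 = 84
x1_2 = 192
y1_2 = 208
x0_3 = 228
y0_3 = 356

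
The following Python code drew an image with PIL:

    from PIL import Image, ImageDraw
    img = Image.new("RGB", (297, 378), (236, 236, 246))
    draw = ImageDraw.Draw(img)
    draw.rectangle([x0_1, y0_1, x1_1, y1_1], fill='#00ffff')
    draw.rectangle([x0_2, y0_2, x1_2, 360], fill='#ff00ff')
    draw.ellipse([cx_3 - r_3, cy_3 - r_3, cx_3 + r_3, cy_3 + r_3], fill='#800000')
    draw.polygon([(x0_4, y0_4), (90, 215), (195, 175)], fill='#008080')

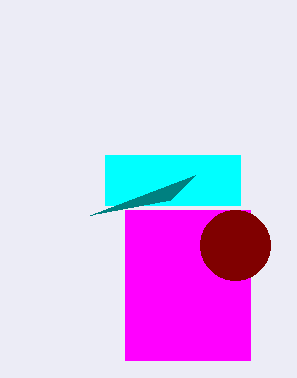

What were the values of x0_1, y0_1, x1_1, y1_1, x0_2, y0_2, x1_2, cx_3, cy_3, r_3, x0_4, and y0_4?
x0_1 = 105
y0_1 = 155
x1_1 = 240
y1_1 = 205
x0_2 = 125
y0_2 = 210
x1_2 = 250
cx_3 = 235
cy_3 = 245
r_3 = 35
x0_4 = 170
y0_4 = 200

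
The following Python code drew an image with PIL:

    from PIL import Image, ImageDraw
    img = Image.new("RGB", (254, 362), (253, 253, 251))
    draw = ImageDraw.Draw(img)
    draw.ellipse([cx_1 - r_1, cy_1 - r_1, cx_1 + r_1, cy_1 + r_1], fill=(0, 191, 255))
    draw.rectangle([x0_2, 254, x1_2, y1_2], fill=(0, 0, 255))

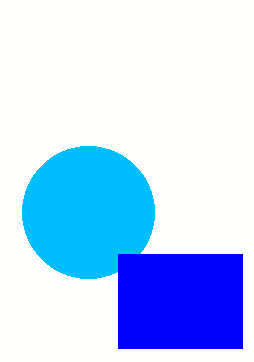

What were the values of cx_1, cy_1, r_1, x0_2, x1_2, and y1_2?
cx_1 = 88
cy_1 = 212
r_1 = 66
x0_2 = 118
x1_2 = 242
y1_2 = 348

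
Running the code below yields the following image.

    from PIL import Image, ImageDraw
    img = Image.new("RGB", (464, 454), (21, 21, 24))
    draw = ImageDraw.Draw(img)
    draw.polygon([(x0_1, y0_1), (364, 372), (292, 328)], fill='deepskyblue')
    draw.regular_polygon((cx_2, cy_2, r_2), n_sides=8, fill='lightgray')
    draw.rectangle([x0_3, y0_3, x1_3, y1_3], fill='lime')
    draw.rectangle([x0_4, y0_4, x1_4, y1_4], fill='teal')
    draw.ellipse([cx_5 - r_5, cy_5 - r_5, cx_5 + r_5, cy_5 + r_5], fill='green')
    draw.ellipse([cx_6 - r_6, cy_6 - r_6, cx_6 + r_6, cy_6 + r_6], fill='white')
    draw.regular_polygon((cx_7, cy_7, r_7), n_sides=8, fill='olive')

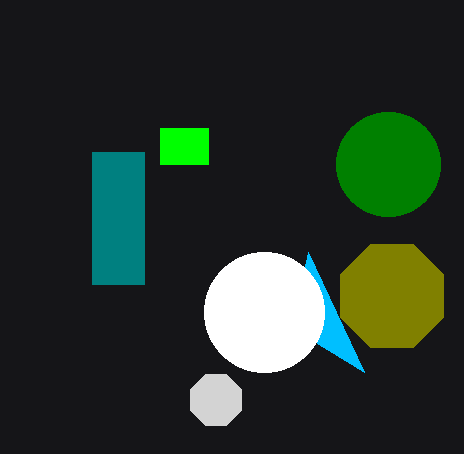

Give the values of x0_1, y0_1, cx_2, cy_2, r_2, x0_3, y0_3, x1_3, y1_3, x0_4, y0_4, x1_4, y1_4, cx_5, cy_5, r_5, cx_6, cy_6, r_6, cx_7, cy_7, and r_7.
x0_1 = 308
y0_1 = 252
cx_2 = 216
cy_2 = 400
r_2 = 28
x0_3 = 160
y0_3 = 128
x1_3 = 208
y1_3 = 164
x0_4 = 92
y0_4 = 152
x1_4 = 144
y1_4 = 284
cx_5 = 388
cy_5 = 164
r_5 = 52
cx_6 = 264
cy_6 = 312
r_6 = 60
cx_7 = 392
cy_7 = 296
r_7 = 56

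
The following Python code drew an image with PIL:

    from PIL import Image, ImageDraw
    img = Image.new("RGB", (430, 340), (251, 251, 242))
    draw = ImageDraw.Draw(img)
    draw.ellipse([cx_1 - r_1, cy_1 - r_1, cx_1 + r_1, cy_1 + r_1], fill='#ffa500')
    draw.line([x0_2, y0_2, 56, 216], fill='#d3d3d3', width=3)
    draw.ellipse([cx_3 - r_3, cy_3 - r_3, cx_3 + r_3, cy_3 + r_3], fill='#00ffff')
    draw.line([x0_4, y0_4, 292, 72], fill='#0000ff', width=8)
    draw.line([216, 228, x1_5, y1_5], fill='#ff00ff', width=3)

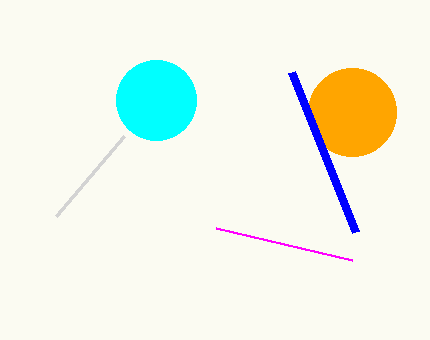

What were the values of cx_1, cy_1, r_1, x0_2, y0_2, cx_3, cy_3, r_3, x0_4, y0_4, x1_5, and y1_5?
cx_1 = 352; cy_1 = 112; r_1 = 44; x0_2 = 124; y0_2 = 136; cx_3 = 156; cy_3 = 100; r_3 = 40; x0_4 = 356; y0_4 = 232; x1_5 = 352; y1_5 = 260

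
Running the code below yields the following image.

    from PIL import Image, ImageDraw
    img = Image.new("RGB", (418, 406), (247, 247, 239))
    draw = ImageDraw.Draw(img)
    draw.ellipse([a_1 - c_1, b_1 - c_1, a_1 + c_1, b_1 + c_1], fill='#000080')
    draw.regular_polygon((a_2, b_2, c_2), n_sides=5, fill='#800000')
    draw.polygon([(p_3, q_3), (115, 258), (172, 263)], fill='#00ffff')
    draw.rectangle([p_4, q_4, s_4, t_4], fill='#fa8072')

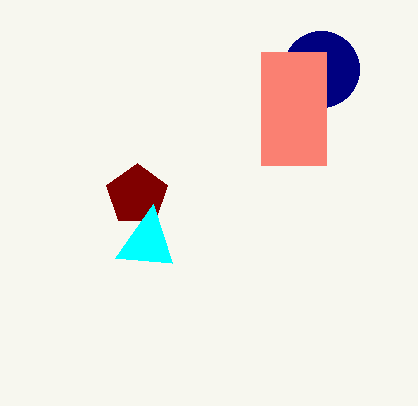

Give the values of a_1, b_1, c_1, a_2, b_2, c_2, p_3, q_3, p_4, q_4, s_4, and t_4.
a_1 = 321, b_1 = 69, c_1 = 38, a_2 = 137, b_2 = 195, c_2 = 32, p_3 = 153, q_3 = 204, p_4 = 261, q_4 = 52, s_4 = 326, t_4 = 165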